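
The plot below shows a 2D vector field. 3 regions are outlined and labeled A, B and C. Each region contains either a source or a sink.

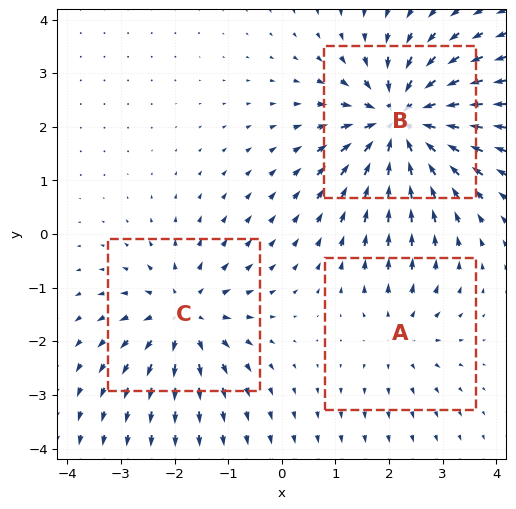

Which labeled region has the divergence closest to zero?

A

Divergence at each region's feature centre — A: about +2, B: about -6, C: about +4. Region A is closest to zero.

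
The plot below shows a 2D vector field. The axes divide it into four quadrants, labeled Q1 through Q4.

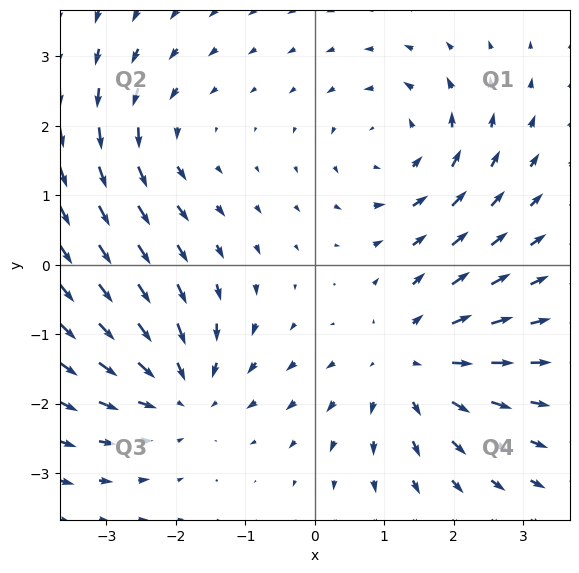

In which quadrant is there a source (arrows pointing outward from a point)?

Q4

The source sits at approximately (1.4, -1.4), which lies in quadrant Q4. The divergence there is about +4, positive as expected for a source.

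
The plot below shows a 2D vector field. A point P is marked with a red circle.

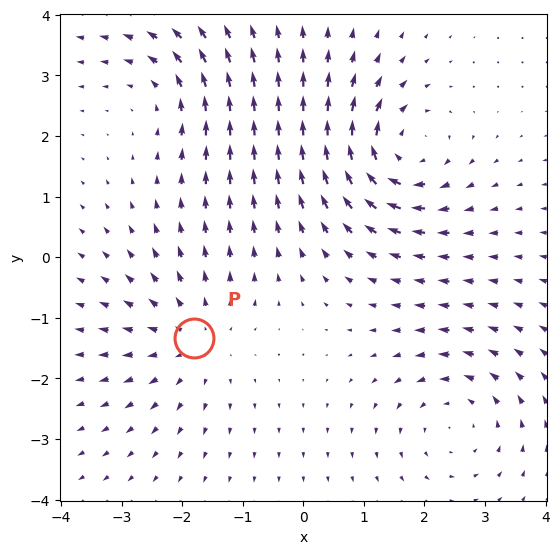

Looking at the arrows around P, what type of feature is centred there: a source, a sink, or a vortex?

At P (-1.8, -1.3) the arrows spread outward. Divergence about +4, curl ≈0 — positive divergence with near-zero curl is a source.

source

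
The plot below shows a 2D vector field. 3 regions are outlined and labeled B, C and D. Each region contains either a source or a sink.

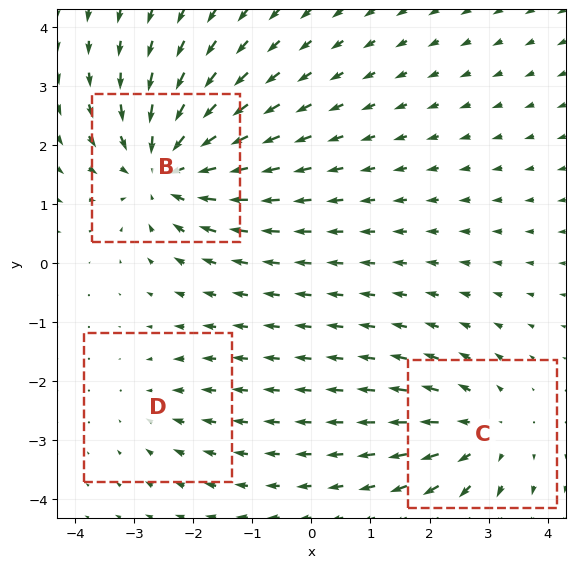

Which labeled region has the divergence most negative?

B

Divergence at each region's feature centre — B: about -5, C: about +3, D: about -2. Region B is most negative.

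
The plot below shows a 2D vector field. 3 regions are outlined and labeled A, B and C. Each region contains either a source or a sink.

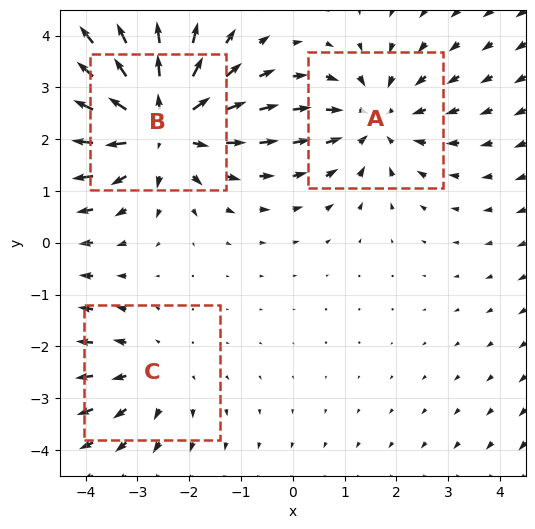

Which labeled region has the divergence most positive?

B

Divergence at each region's feature centre — A: about -3, B: about +4, C: about +2. Region B is most positive.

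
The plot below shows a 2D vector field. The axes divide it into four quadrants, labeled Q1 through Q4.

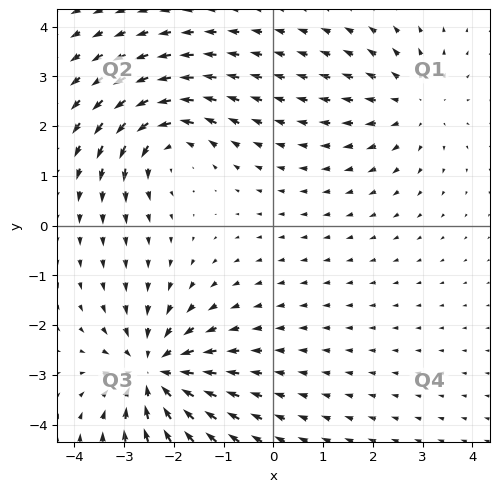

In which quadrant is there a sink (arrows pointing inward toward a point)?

The sink sits at approximately (-2.4, -2.9), which lies in quadrant Q3. The divergence there is about -4, negative as expected for a sink.

Q3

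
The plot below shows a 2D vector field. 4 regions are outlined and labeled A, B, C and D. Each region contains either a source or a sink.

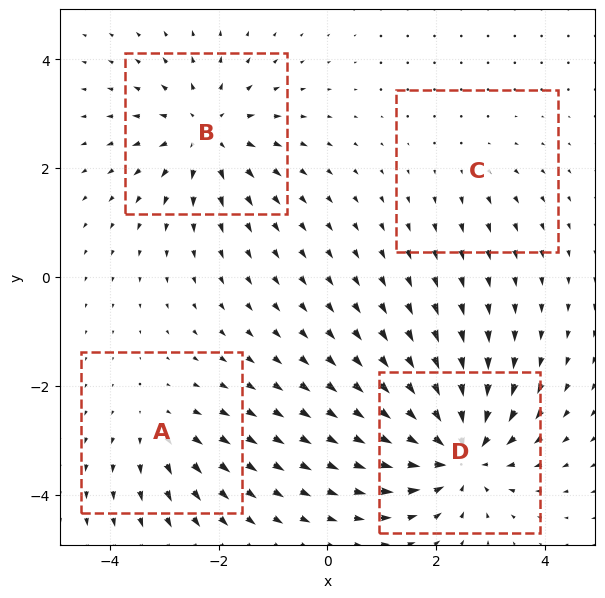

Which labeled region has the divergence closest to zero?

Divergence at each region's feature centre — A: about +3, B: about +5, C: about +2, D: about -7. Region C is closest to zero.

C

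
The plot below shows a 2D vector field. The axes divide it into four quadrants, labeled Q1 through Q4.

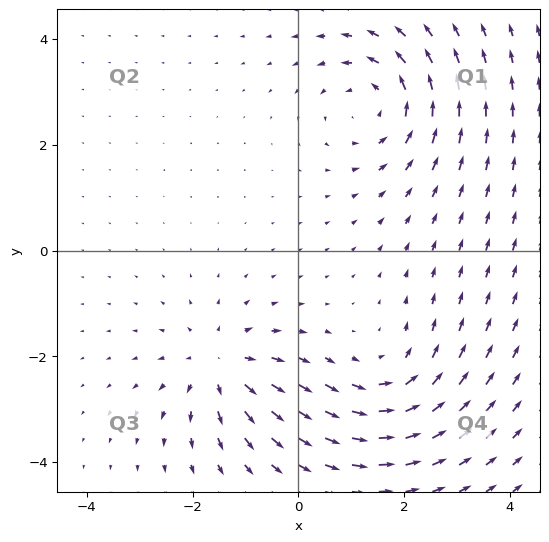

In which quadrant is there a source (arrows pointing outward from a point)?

Q3

The source sits at approximately (-1.5, -2.2), which lies in quadrant Q3. The divergence there is about +4, positive as expected for a source.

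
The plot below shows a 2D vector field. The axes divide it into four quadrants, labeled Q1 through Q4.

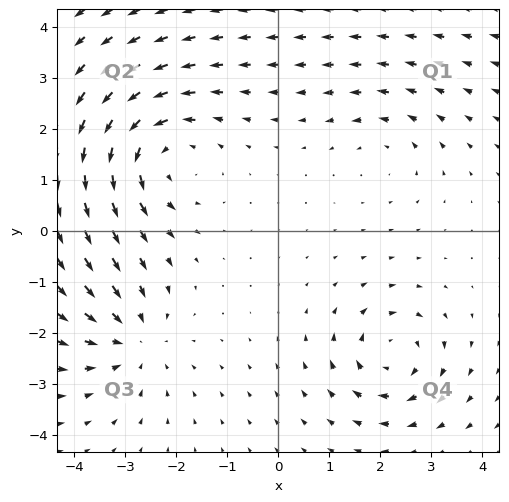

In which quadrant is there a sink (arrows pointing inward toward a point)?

The sink sits at approximately (-2.8, -2.2), which lies in quadrant Q3. The divergence there is about -4, negative as expected for a sink.

Q3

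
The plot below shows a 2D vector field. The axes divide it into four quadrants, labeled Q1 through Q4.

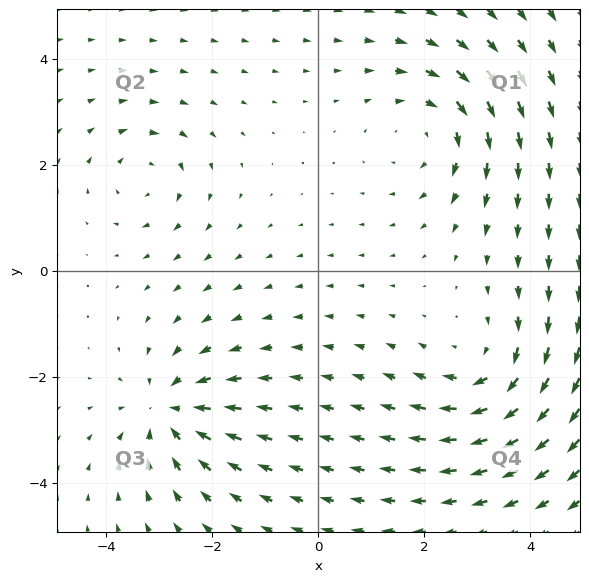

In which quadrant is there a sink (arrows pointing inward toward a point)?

The sink sits at approximately (-2.8, -2.6), which lies in quadrant Q3. The divergence there is about -4, negative as expected for a sink.

Q3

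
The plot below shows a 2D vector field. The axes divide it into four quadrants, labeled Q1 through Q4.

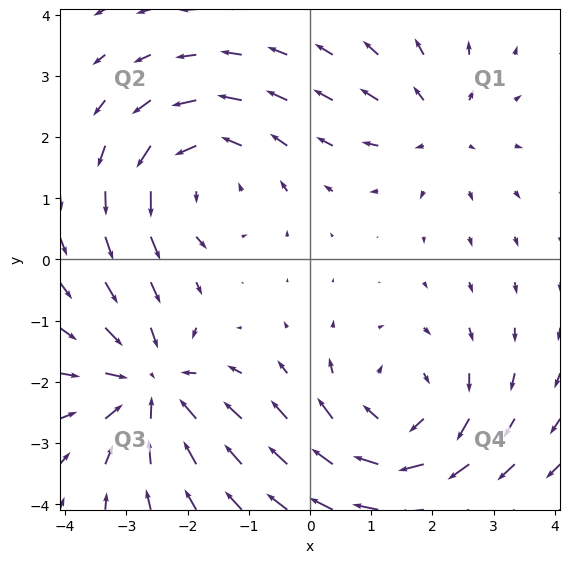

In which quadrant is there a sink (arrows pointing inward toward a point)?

The sink sits at approximately (-2.6, -2.1), which lies in quadrant Q3. The divergence there is about -5, negative as expected for a sink.

Q3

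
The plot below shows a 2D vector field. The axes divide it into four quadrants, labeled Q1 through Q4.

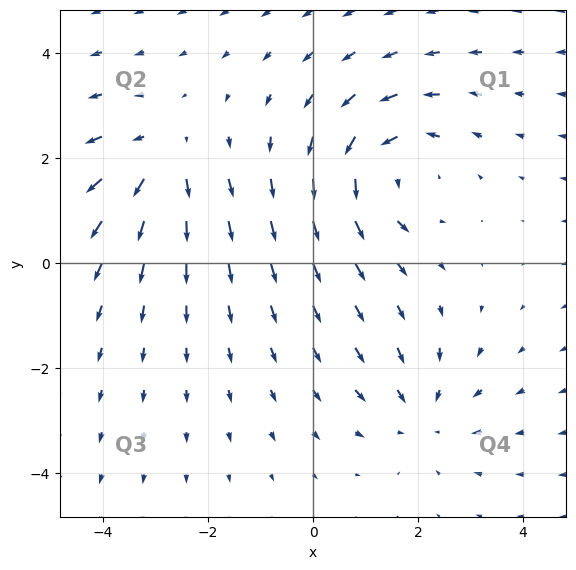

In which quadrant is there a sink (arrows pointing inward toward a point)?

Q4

The sink sits at approximately (2.1, -2.9), which lies in quadrant Q4. The divergence there is about -3, negative as expected for a sink.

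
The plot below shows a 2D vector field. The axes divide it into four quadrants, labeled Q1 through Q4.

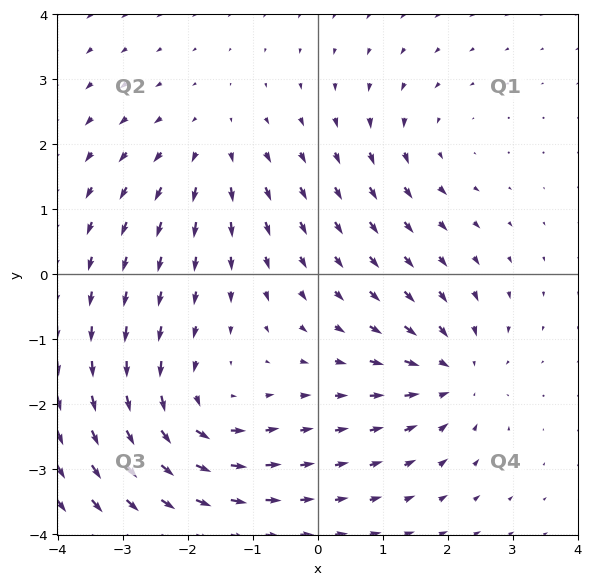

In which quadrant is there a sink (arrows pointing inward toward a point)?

The sink sits at approximately (2.1, -1.6), which lies in quadrant Q4. The divergence there is about -5, negative as expected for a sink.

Q4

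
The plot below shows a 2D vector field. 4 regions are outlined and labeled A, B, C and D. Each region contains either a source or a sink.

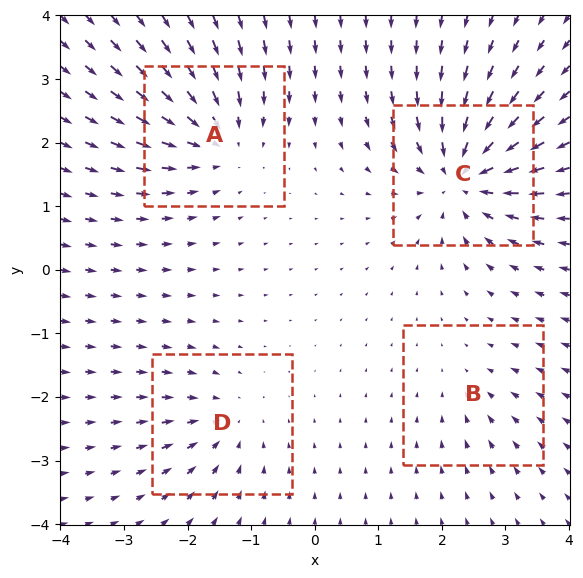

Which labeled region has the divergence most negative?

Divergence at each region's feature centre — A: about -6, B: about -3, C: about -8, D: about -4. Region C is most negative.

C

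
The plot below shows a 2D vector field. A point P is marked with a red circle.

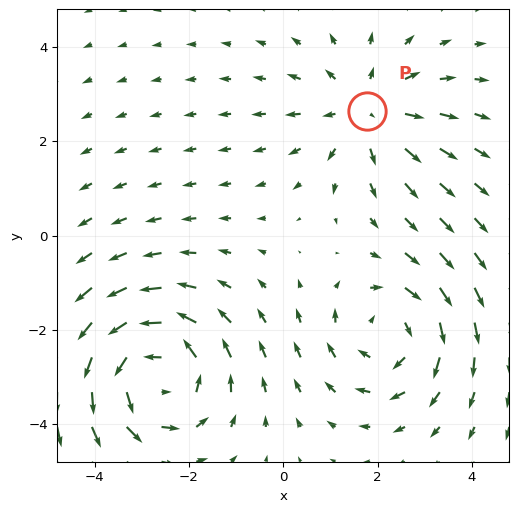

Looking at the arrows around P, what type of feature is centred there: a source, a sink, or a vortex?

source

At P (1.8, 2.7) the arrows spread outward. Divergence about +3, curl ≈0 — positive divergence with near-zero curl is a source.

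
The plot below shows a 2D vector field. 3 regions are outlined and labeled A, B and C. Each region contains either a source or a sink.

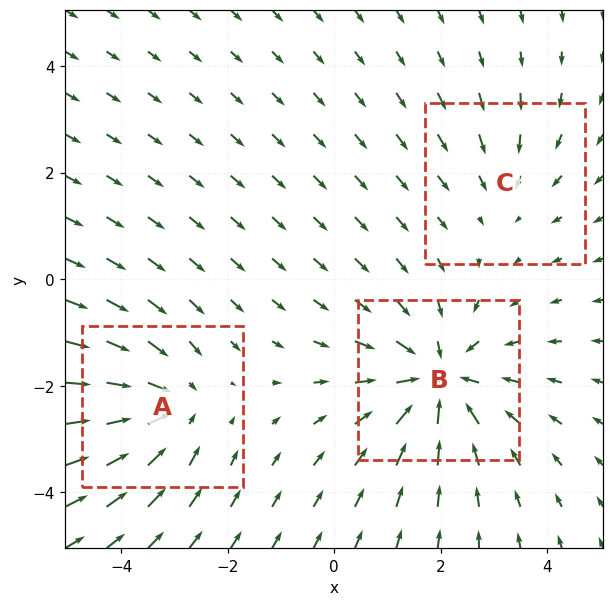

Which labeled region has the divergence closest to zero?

Divergence at each region's feature centre — A: about -3, B: about -4, C: about -2. Region C is closest to zero.

C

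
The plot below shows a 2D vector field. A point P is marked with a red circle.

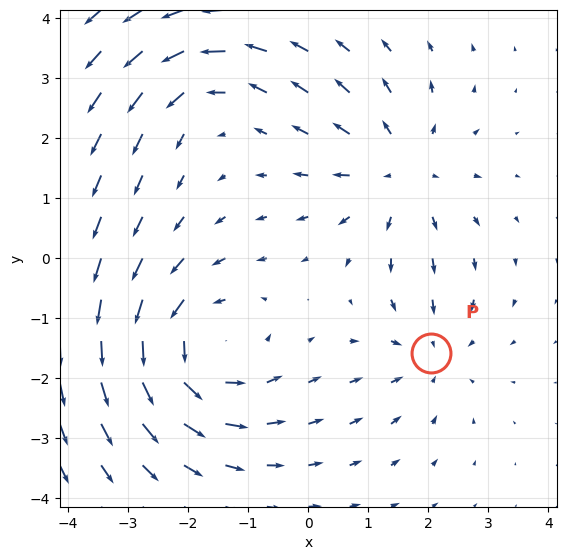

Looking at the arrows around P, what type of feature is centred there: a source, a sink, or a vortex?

sink

At P (2.0, -1.6) the arrows converge inward. Divergence about -2, curl ≈0 — negative divergence with near-zero curl is a sink.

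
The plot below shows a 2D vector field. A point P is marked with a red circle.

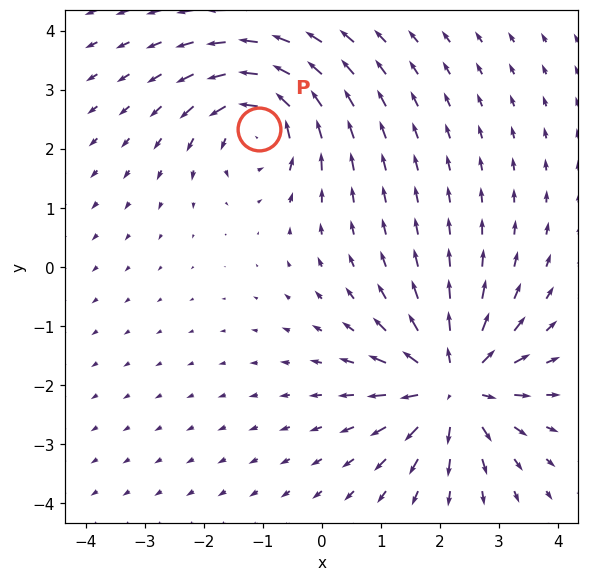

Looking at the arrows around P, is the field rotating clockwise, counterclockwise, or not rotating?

Near P at (-1.1, 2.3) the arrows circulate counterclockwise. The curl (z-component) there is about +4; positive curl means counterclockwise rotation.

counterclockwise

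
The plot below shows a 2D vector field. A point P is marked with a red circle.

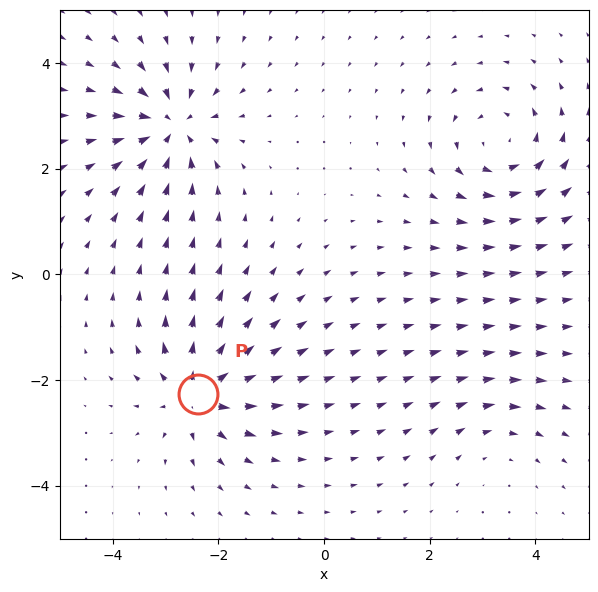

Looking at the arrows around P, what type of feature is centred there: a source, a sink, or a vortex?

At P (-2.4, -2.3) the arrows spread outward. Divergence about +7, curl ≈0 — positive divergence with near-zero curl is a source.

source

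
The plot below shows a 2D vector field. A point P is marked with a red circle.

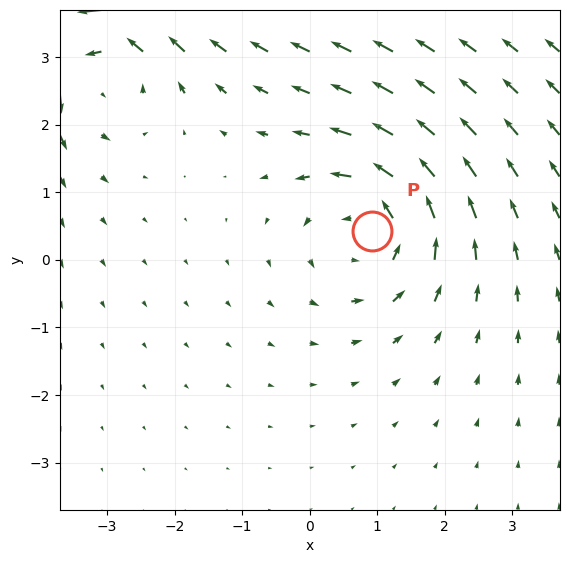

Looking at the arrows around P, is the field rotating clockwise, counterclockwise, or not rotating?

counterclockwise

Near P at (0.9, 0.4) the arrows circulate counterclockwise. The curl (z-component) there is about +3; positive curl means counterclockwise rotation.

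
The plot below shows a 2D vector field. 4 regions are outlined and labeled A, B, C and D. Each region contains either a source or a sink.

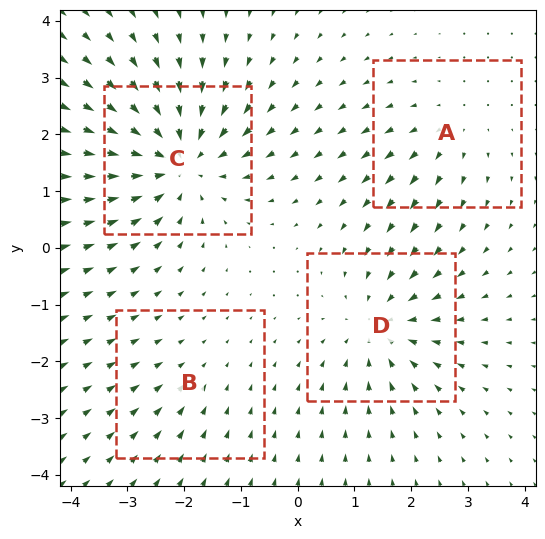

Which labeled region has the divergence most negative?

C

Divergence at each region's feature centre — A: about +3, B: about -2, C: about -7, D: about -5. Region C is most negative.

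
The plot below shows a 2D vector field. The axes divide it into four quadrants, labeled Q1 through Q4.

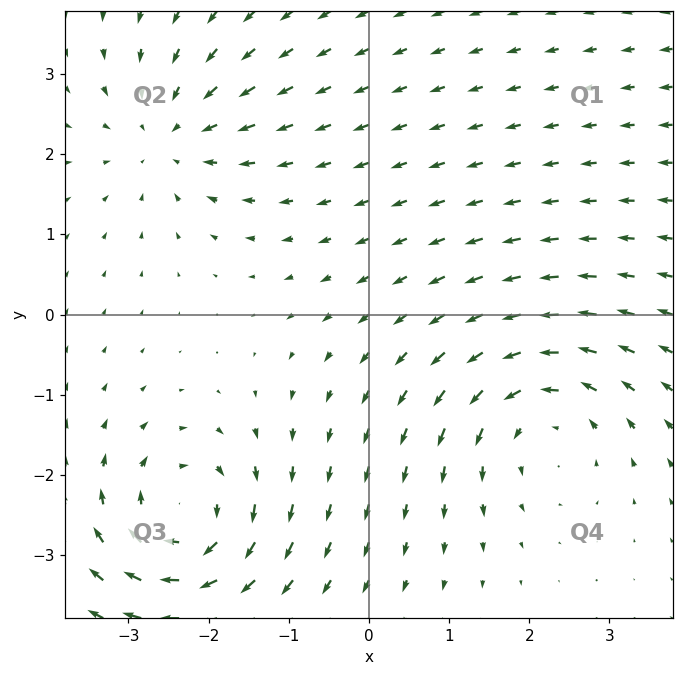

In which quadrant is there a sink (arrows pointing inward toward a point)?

Q2

The sink sits at approximately (-2.5, 2.2), which lies in quadrant Q2. The divergence there is about -4, negative as expected for a sink.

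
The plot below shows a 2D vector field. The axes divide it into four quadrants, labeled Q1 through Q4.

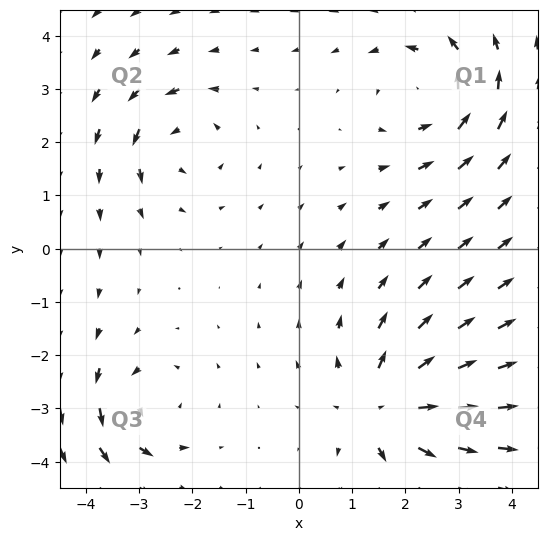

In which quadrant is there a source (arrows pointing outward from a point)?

Q4

The source sits at approximately (1.6, -3.0), which lies in quadrant Q4. The divergence there is about +4, positive as expected for a source.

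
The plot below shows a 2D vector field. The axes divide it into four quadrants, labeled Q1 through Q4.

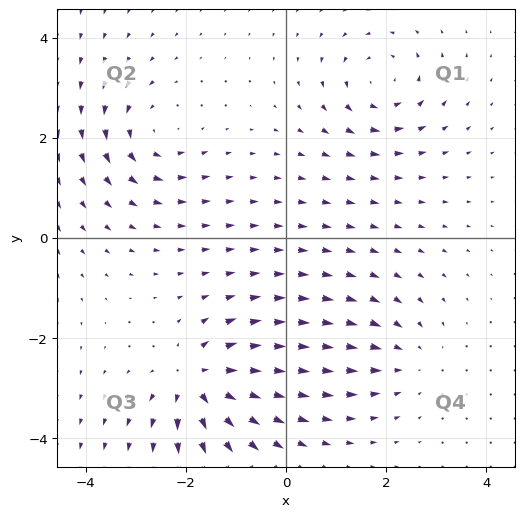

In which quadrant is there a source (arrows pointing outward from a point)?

Q3

The source sits at approximately (-1.7, -2.9), which lies in quadrant Q3. The divergence there is about +7, positive as expected for a source.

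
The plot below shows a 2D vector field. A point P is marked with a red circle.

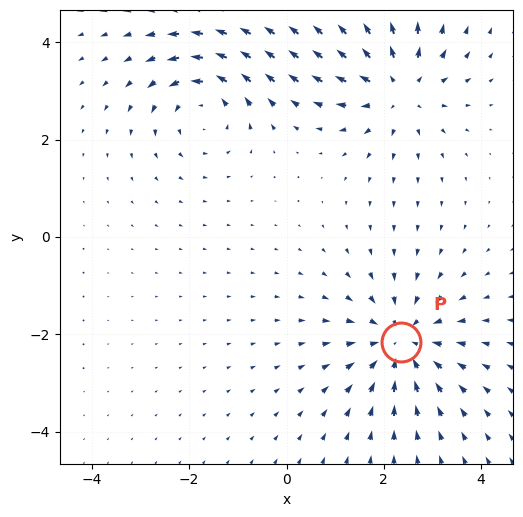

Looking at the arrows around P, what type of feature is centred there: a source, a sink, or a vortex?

sink

At P (2.4, -2.2) the arrows converge inward. Divergence about -4, curl ≈0 — negative divergence with near-zero curl is a sink.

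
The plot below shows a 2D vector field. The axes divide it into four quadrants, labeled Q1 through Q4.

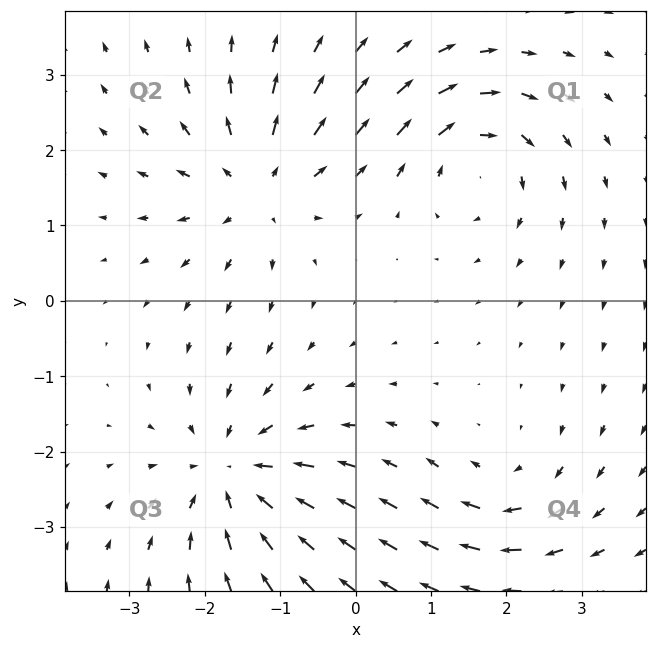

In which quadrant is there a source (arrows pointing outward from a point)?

The source sits at approximately (-1.3, 1.5), which lies in quadrant Q2. The divergence there is about +4, positive as expected for a source.

Q2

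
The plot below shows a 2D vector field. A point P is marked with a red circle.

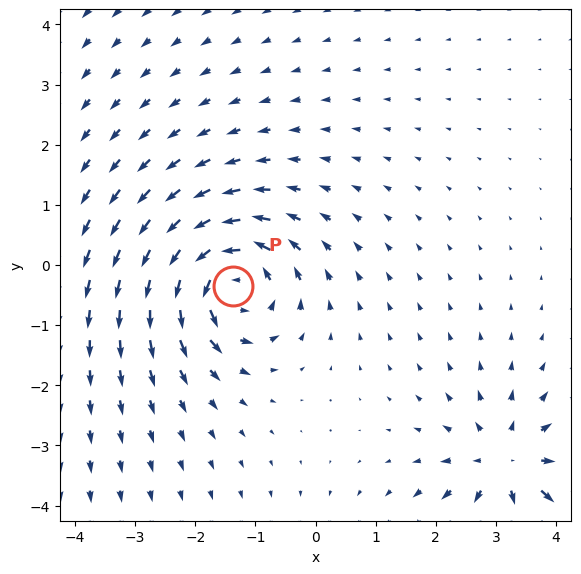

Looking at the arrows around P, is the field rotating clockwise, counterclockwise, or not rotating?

counterclockwise

Near P at (-1.4, -0.3) the arrows circulate counterclockwise. The curl (z-component) there is about +6; positive curl means counterclockwise rotation.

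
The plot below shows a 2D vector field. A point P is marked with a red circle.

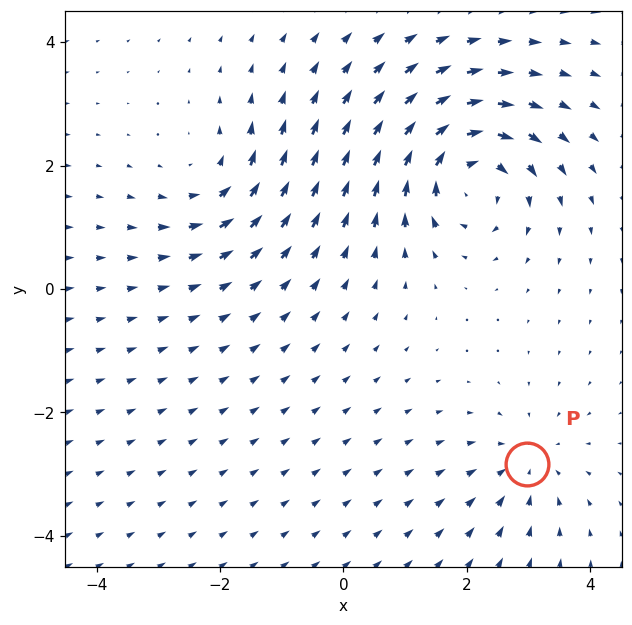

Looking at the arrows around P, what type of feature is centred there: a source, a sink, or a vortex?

sink

At P (3.0, -2.8) the arrows converge inward. Divergence about -3, curl ≈0 — negative divergence with near-zero curl is a sink.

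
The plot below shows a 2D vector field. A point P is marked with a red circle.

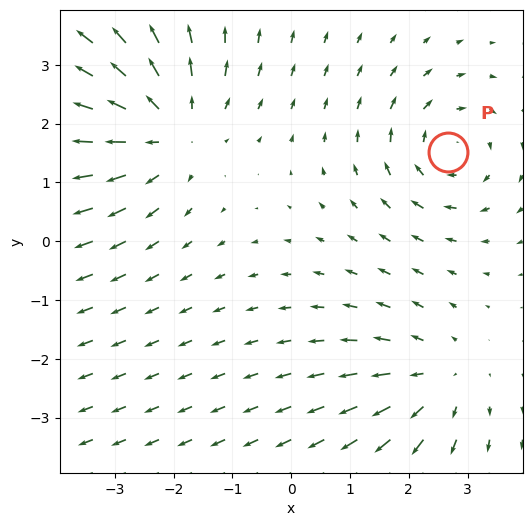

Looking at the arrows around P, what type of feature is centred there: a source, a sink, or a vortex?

vortex

At P (2.7, 1.5) the arrows circulate clockwise. Divergence ≈0, curl about -4 — near-zero divergence with nonzero curl is a vortex.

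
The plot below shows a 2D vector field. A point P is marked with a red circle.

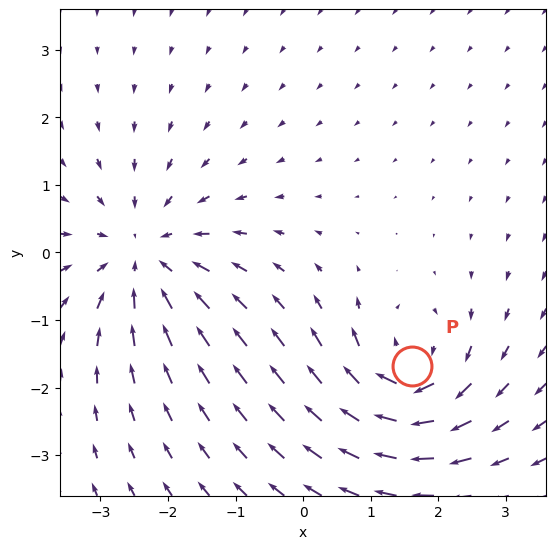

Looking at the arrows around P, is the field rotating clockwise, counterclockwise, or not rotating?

Near P at (1.6, -1.7) the arrows circulate clockwise. The curl (z-component) there is about -5; negative curl means clockwise rotation.

clockwise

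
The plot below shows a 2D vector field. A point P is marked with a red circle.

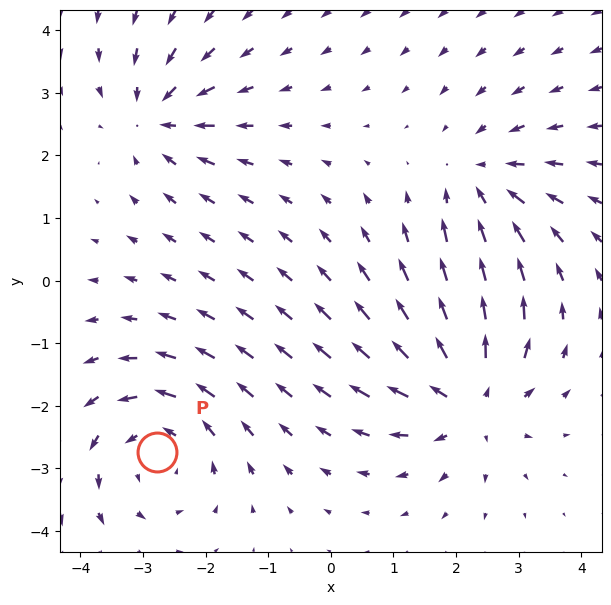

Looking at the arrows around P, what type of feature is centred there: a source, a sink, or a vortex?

vortex

At P (-2.8, -2.7) the arrows circulate counterclockwise. Divergence ≈0, curl about +3 — near-zero divergence with nonzero curl is a vortex.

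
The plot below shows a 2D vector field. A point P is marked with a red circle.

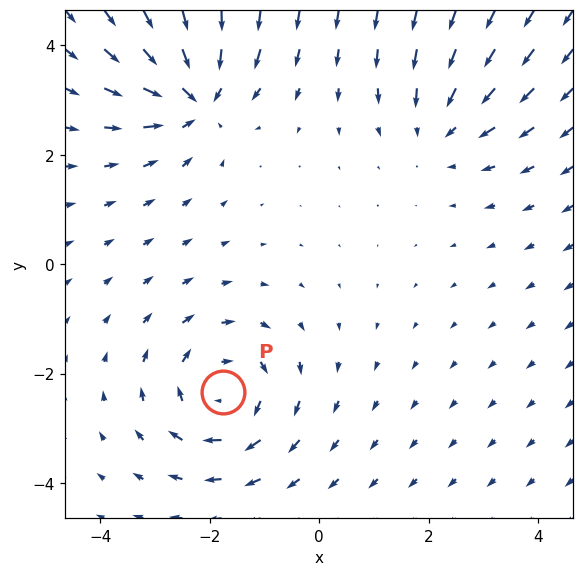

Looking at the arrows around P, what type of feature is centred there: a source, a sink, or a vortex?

At P (-1.8, -2.3) the arrows circulate clockwise. Divergence ≈0, curl about -4 — near-zero divergence with nonzero curl is a vortex.

vortex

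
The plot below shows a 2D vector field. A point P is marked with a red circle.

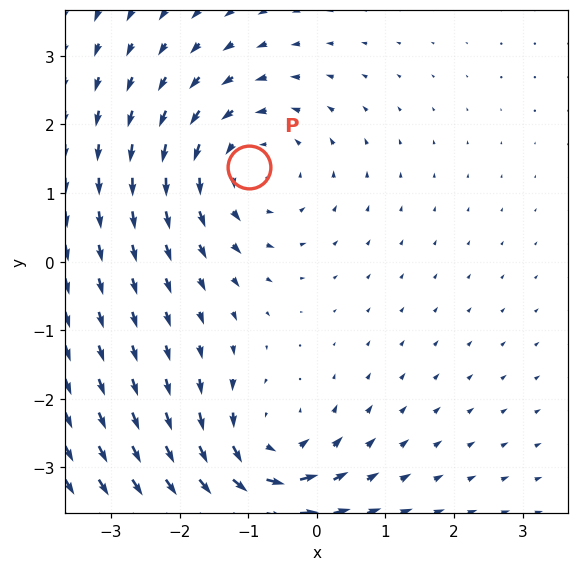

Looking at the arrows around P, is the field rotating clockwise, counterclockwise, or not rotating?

Near P at (-1.0, 1.4) the arrows circulate counterclockwise. The curl (z-component) there is about +4; positive curl means counterclockwise rotation.

counterclockwise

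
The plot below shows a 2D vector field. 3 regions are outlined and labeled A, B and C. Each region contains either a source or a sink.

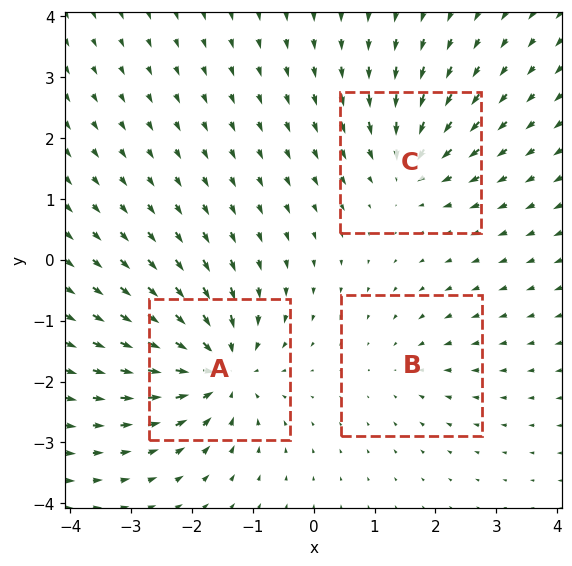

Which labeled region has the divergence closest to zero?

Divergence at each region's feature centre — A: about -6, B: about -2, C: about -4. Region B is closest to zero.

B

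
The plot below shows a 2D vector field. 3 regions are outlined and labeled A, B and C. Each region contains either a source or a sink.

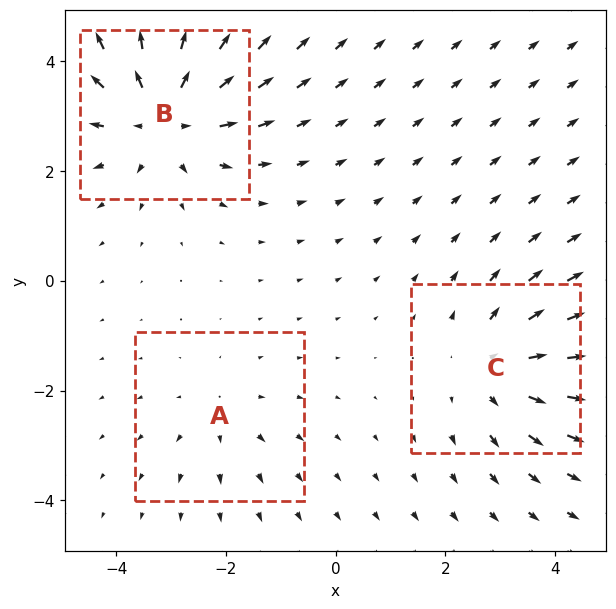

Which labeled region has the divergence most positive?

Divergence at each region's feature centre — A: about +2, B: about +4, C: about +3. Region B is most positive.

B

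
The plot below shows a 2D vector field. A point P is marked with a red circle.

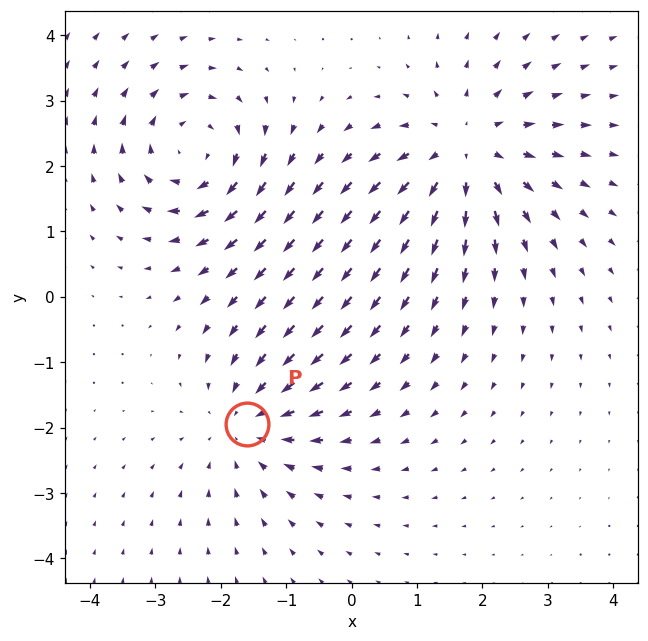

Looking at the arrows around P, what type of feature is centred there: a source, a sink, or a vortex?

At P (-1.6, -1.9) the arrows converge inward. Divergence about -3, curl ≈0 — negative divergence with near-zero curl is a sink.

sink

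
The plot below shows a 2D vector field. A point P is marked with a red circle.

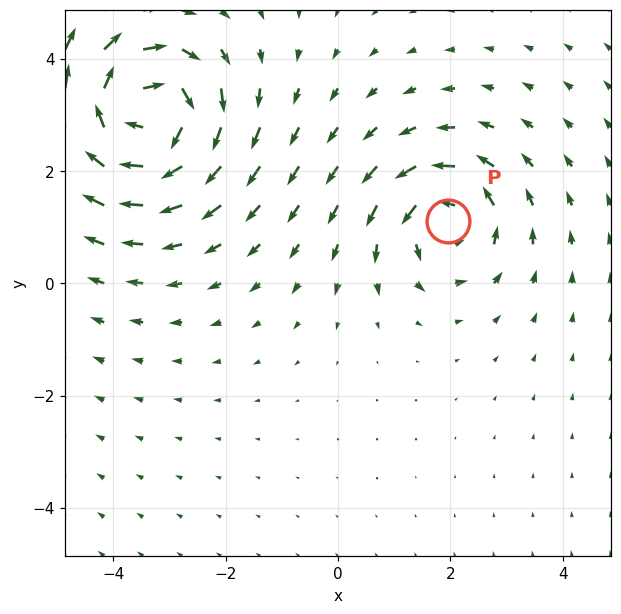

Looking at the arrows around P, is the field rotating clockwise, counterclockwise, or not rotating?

counterclockwise

Near P at (2.0, 1.1) the arrows circulate counterclockwise. The curl (z-component) there is about +4; positive curl means counterclockwise rotation.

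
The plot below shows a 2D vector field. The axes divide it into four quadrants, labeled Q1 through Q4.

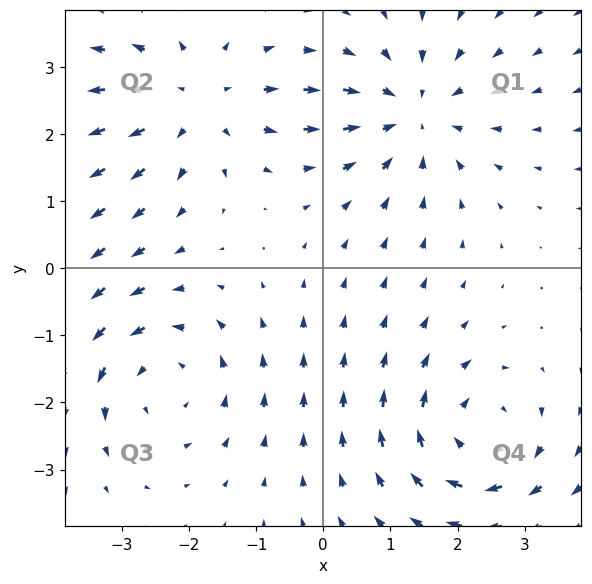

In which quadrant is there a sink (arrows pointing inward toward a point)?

Q1

The sink sits at approximately (1.3, 2.3), which lies in quadrant Q1. The divergence there is about -4, negative as expected for a sink.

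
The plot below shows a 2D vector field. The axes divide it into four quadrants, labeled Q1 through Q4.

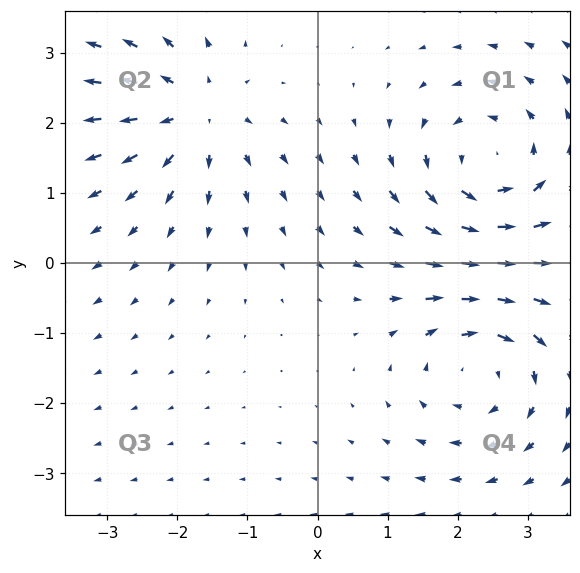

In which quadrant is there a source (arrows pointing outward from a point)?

Q2

The source sits at approximately (-1.7, 2.1), which lies in quadrant Q2. The divergence there is about +4, positive as expected for a source.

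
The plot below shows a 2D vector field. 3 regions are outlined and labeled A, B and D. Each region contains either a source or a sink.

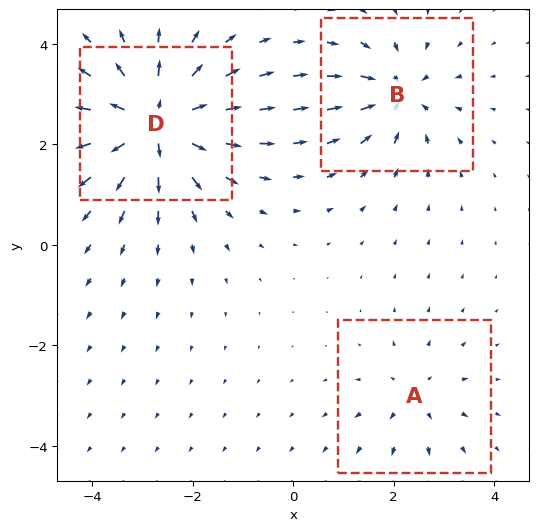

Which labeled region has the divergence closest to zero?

A

Divergence at each region's feature centre — A: about +2, B: about -4, D: about +6. Region A is closest to zero.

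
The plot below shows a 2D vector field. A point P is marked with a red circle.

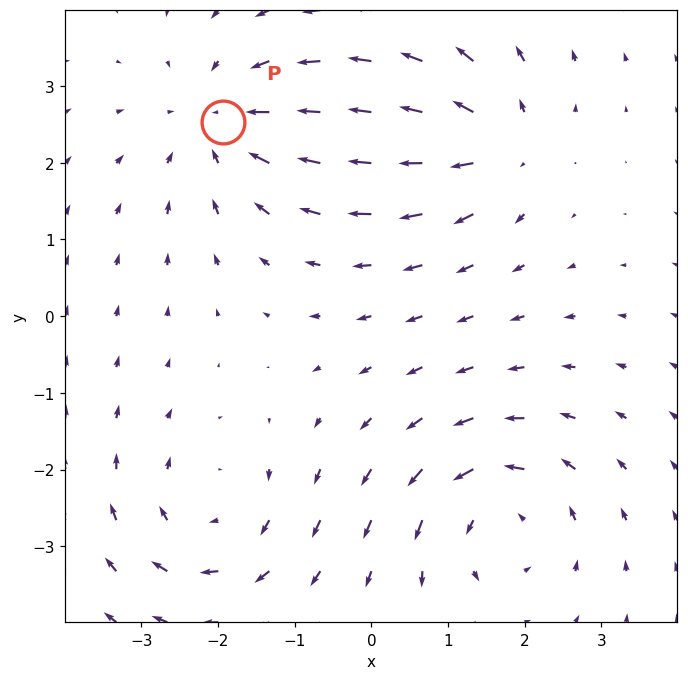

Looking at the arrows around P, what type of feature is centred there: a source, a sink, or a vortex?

At P (-1.9, 2.5) the arrows converge inward. Divergence about -4, curl ≈0 — negative divergence with near-zero curl is a sink.

sink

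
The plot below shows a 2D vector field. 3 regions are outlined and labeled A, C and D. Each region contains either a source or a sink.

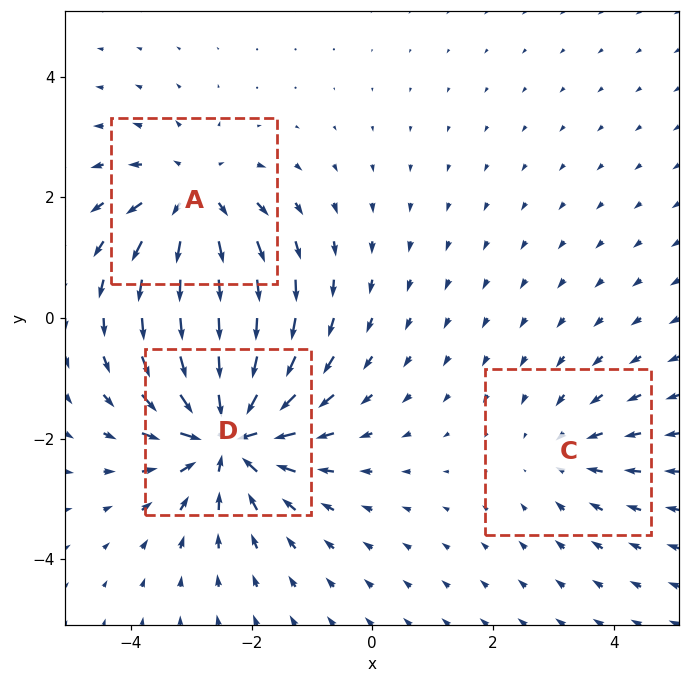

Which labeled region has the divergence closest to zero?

C

Divergence at each region's feature centre — A: about +4, C: about -2, D: about -6. Region C is closest to zero.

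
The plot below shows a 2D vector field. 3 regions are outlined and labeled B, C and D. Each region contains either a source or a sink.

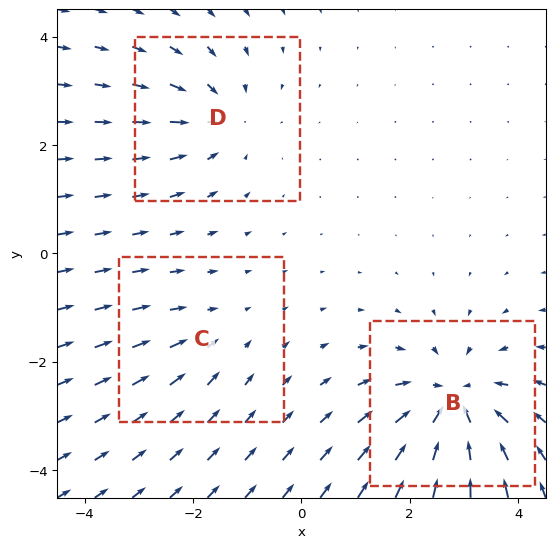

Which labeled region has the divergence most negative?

B

Divergence at each region's feature centre — B: about -5, C: about -2, D: about -3. Region B is most negative.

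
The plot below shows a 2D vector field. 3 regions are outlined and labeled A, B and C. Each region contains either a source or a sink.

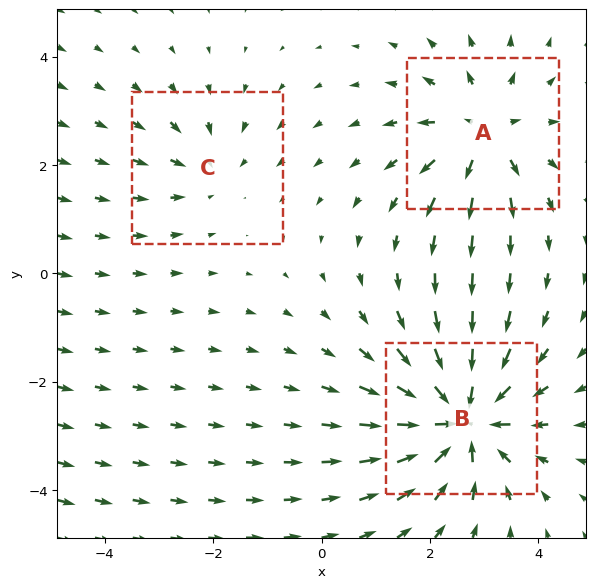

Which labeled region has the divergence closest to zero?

Divergence at each region's feature centre — A: about +4, B: about -5, C: about -2. Region C is closest to zero.

C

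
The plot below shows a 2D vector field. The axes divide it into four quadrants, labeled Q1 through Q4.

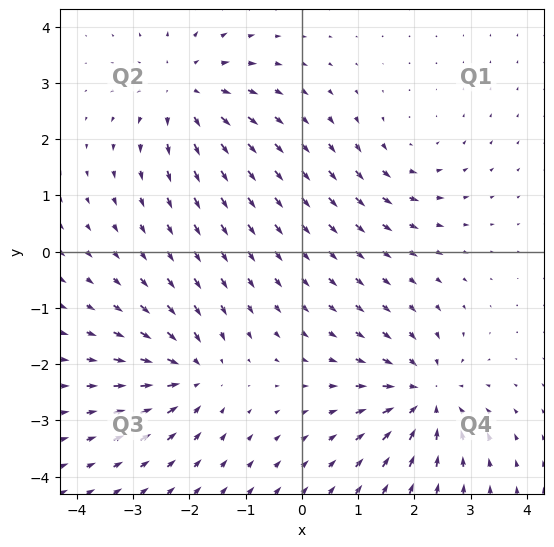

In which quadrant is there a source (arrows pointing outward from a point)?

Q2

The source sits at approximately (-2.1, 2.8), which lies in quadrant Q2. The divergence there is about +5, positive as expected for a source.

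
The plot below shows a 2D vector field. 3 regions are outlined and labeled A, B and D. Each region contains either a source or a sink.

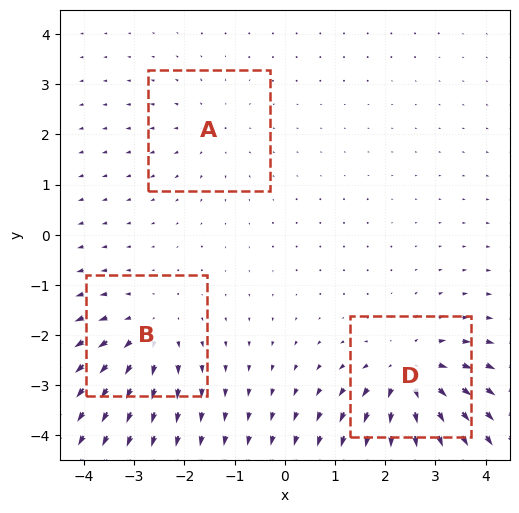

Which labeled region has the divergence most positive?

D

Divergence at each region's feature centre — A: about +2, B: about +3, D: about +5. Region D is most positive.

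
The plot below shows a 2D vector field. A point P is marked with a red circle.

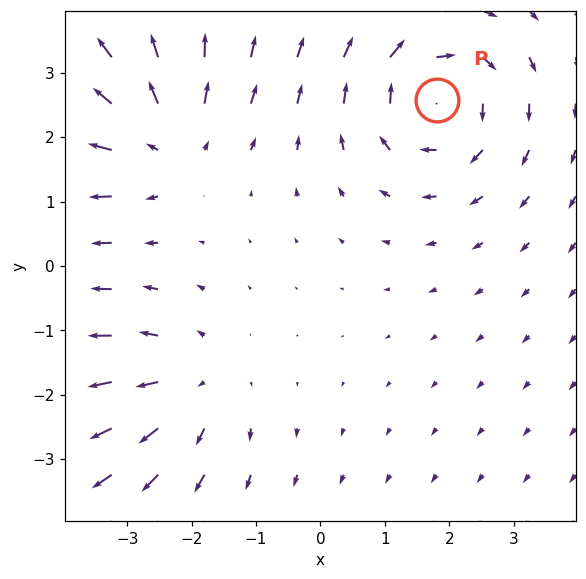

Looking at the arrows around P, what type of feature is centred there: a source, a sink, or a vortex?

vortex

At P (1.8, 2.6) the arrows circulate clockwise. Divergence ≈0, curl about -5 — near-zero divergence with nonzero curl is a vortex.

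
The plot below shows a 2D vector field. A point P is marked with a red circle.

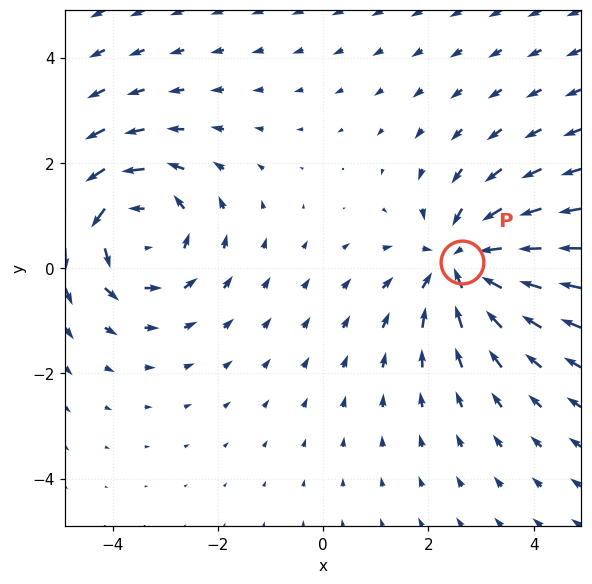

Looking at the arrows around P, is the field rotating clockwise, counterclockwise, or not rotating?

not rotating

Near P at (2.6, 0.1) the arrows show no circulation. The curl there is ≈0.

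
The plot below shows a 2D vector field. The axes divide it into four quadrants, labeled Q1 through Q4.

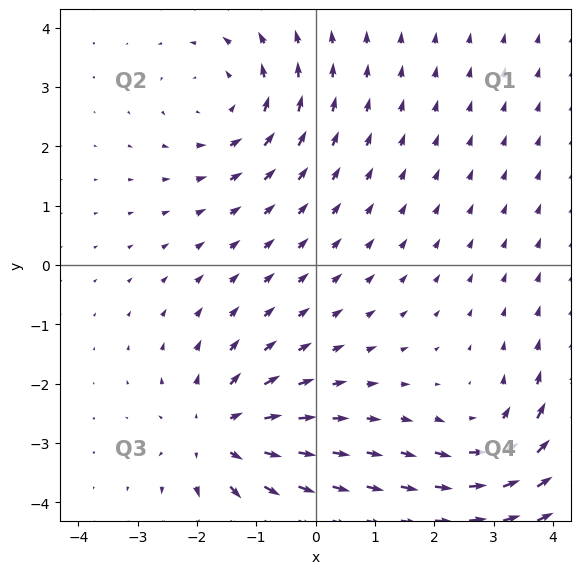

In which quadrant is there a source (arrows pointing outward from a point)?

Q3

The source sits at approximately (-1.6, -2.8), which lies in quadrant Q3. The divergence there is about +4, positive as expected for a source.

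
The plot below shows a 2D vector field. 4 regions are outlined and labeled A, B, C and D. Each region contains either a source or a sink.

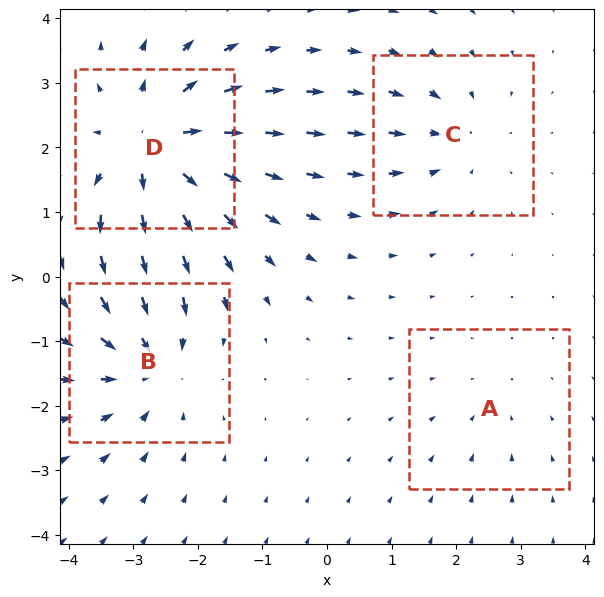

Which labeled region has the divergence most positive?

Divergence at each region's feature centre — A: about -2, B: about -5, C: about -3, D: about +7. Region D is most positive.

D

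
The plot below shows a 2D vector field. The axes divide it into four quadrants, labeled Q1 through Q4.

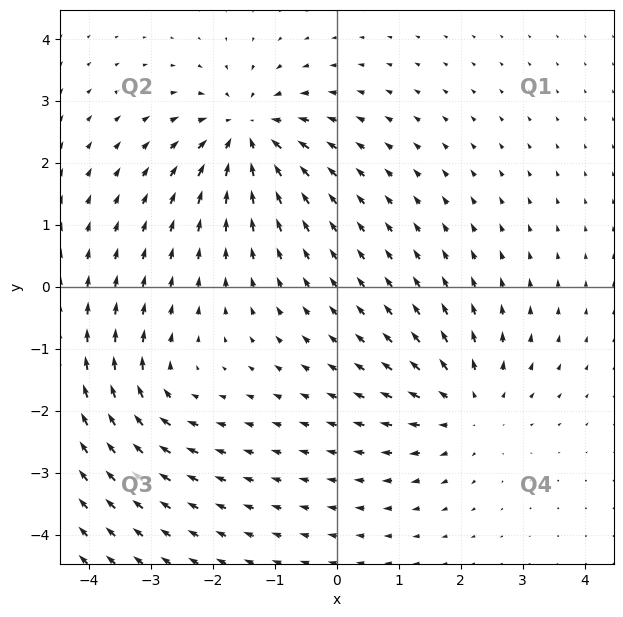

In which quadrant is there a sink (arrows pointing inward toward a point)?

Q2

The sink sits at approximately (-1.5, 2.5), which lies in quadrant Q2. The divergence there is about -6, negative as expected for a sink.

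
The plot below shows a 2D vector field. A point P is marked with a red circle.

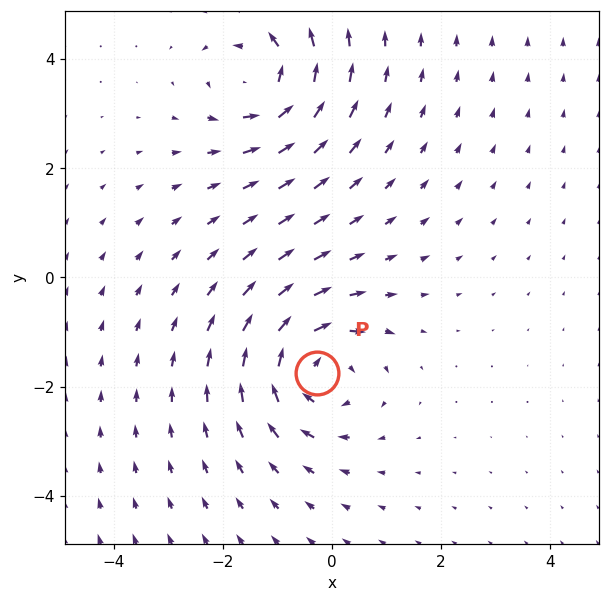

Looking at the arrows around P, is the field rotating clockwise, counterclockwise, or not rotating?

clockwise

Near P at (-0.3, -1.8) the arrows circulate clockwise. The curl (z-component) there is about -6; negative curl means clockwise rotation.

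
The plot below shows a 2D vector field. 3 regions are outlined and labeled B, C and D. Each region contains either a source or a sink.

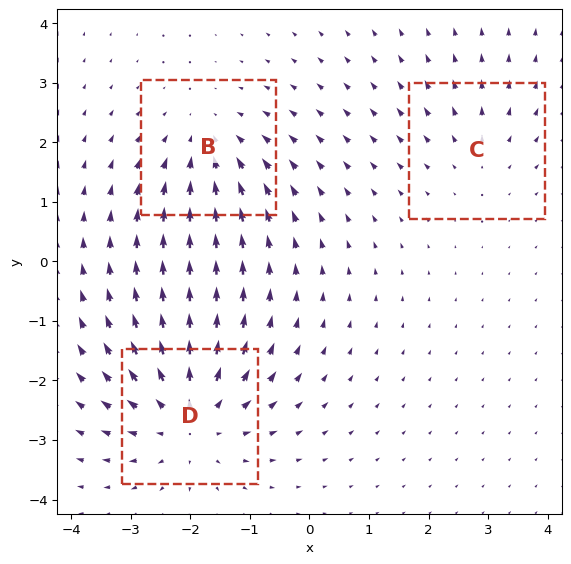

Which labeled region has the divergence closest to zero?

Divergence at each region's feature centre — B: about -3, C: about +2, D: about +4. Region C is closest to zero.

C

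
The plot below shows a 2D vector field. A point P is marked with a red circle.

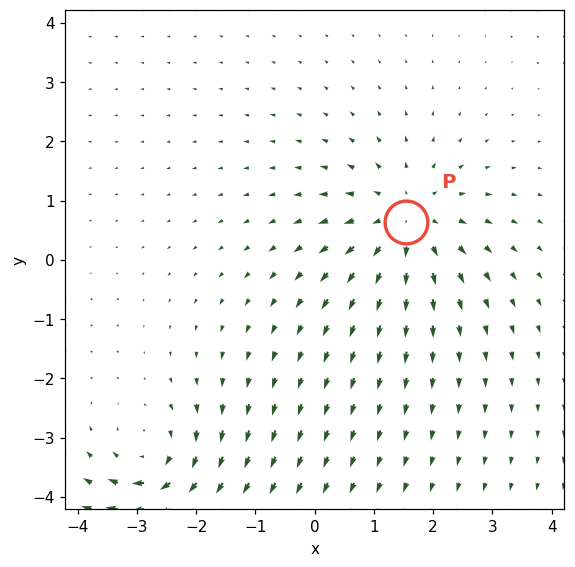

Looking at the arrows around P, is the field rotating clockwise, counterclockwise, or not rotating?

not rotating

Near P at (1.5, 0.6) the arrows show no circulation. The curl there is ≈0.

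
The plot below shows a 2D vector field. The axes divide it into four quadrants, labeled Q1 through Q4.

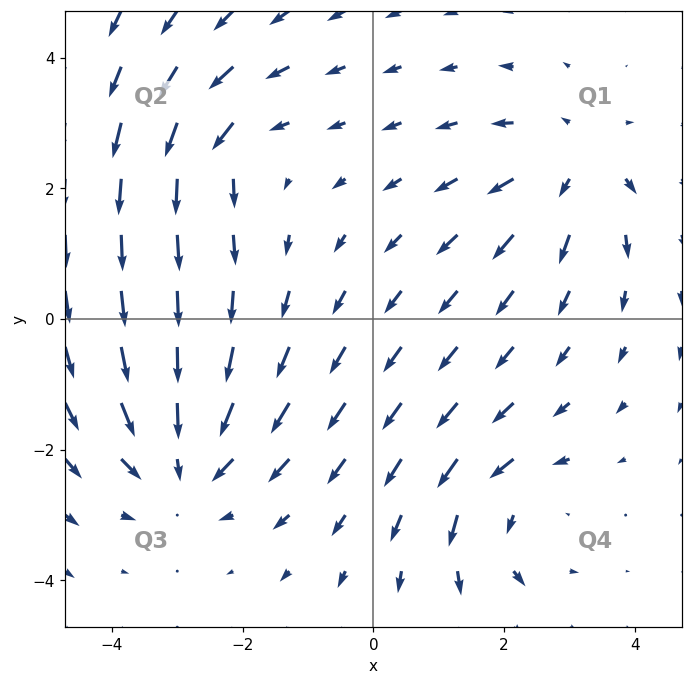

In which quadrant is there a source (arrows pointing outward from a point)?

The source sits at approximately (3.1, 2.4), which lies in quadrant Q1. The divergence there is about +4, positive as expected for a source.

Q1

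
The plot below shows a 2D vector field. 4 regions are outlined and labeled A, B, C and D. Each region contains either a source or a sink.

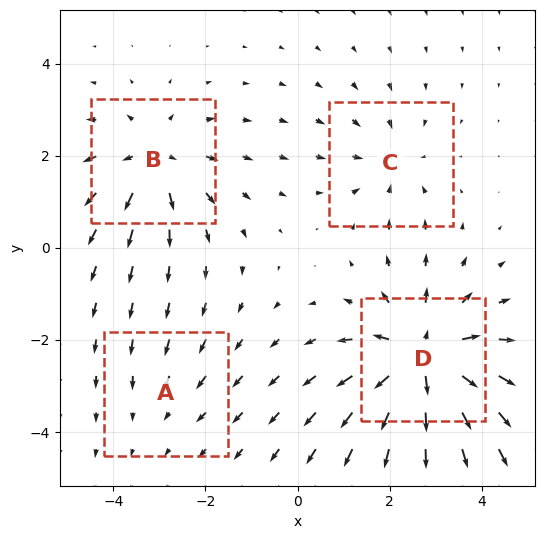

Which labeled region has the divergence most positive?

D

Divergence at each region's feature centre — A: about -2, B: about +4, C: about -3, D: about +7. Region D is most positive.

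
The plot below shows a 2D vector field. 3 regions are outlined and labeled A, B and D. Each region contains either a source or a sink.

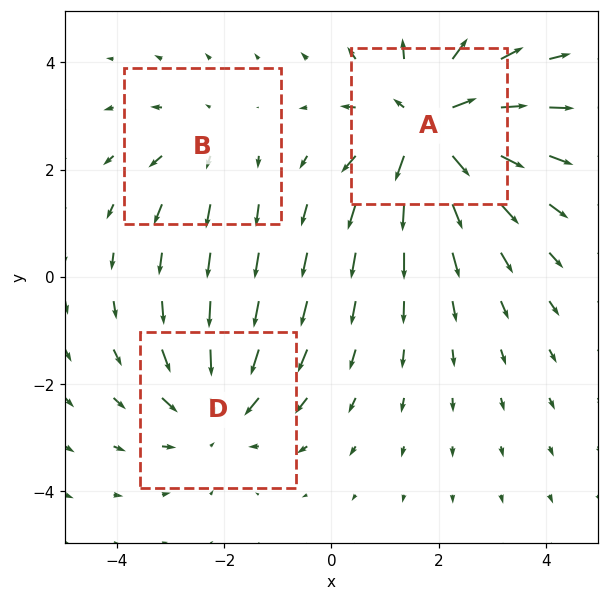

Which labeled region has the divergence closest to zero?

Divergence at each region's feature centre — A: about +4, B: about +2, D: about -3. Region B is closest to zero.

B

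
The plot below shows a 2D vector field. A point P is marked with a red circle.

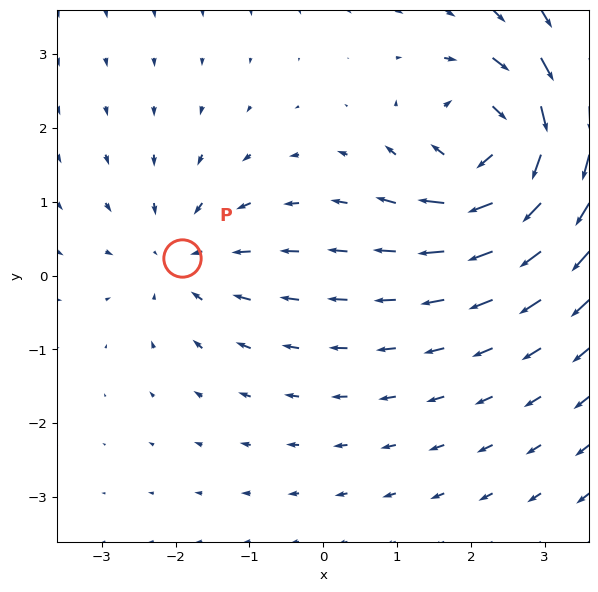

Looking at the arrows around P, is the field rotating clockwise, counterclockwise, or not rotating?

not rotating

Near P at (-1.9, 0.2) the arrows show no circulation. The curl there is ≈0.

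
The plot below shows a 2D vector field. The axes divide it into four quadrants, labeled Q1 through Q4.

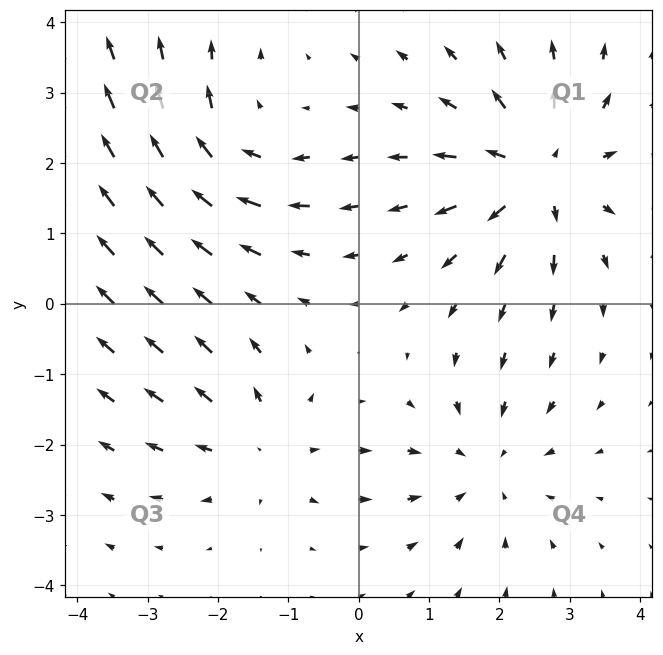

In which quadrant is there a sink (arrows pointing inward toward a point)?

Q4

The sink sits at approximately (1.8, -2.3), which lies in quadrant Q4. The divergence there is about -3, negative as expected for a sink.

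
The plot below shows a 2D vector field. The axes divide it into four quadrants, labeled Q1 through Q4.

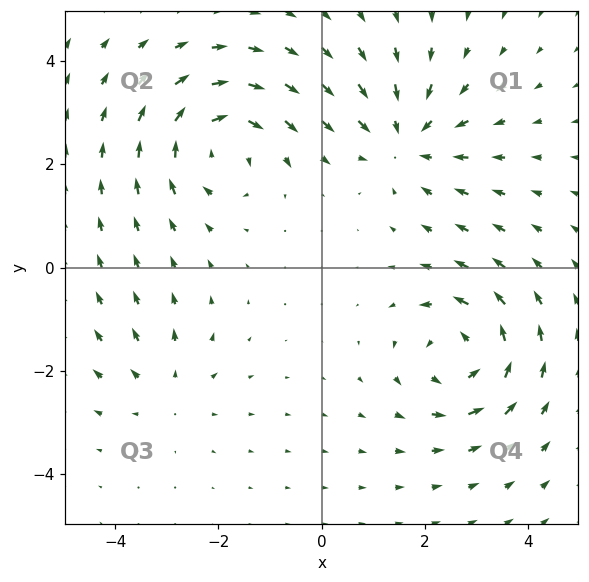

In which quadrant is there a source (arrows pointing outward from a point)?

Q3

The source sits at approximately (-3.0, -2.4), which lies in quadrant Q3. The divergence there is about +2, positive as expected for a source.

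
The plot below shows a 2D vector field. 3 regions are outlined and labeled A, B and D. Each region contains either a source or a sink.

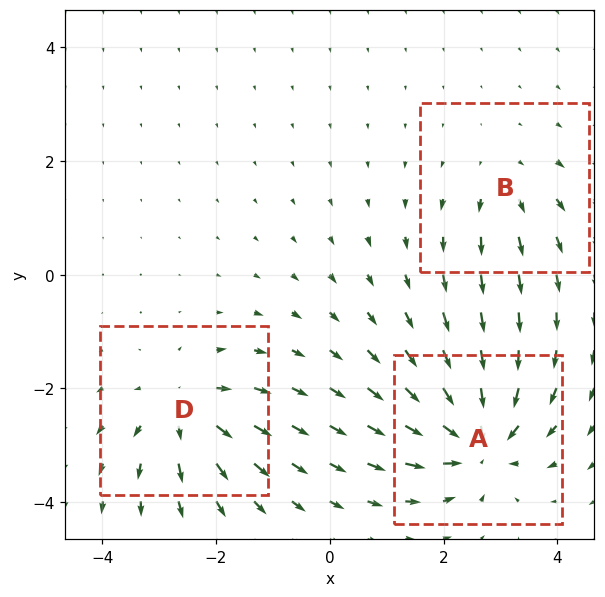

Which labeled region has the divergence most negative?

A

Divergence at each region's feature centre — A: about -6, B: about +3, D: about +4. Region A is most negative.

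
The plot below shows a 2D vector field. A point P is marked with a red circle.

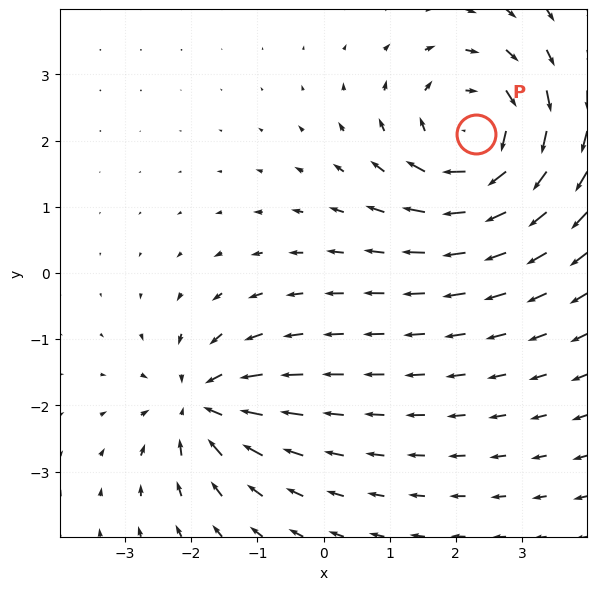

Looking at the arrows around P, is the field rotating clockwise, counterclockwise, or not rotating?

clockwise

Near P at (2.3, 2.1) the arrows circulate clockwise. The curl (z-component) there is about -5; negative curl means clockwise rotation.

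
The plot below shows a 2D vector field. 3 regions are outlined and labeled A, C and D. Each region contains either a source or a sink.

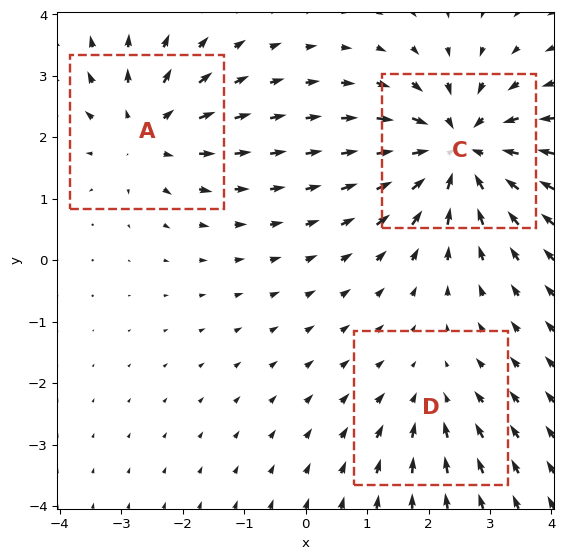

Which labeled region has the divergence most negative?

Divergence at each region's feature centre — A: about +3, C: about -5, D: about -2. Region C is most negative.

C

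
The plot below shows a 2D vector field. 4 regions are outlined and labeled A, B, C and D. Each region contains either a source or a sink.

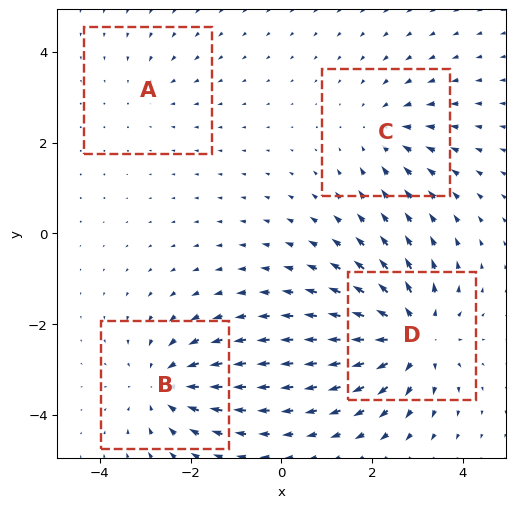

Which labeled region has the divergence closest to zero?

Divergence at each region's feature centre — A: about -2, B: about -4, C: about -3, D: about +6. Region A is closest to zero.

A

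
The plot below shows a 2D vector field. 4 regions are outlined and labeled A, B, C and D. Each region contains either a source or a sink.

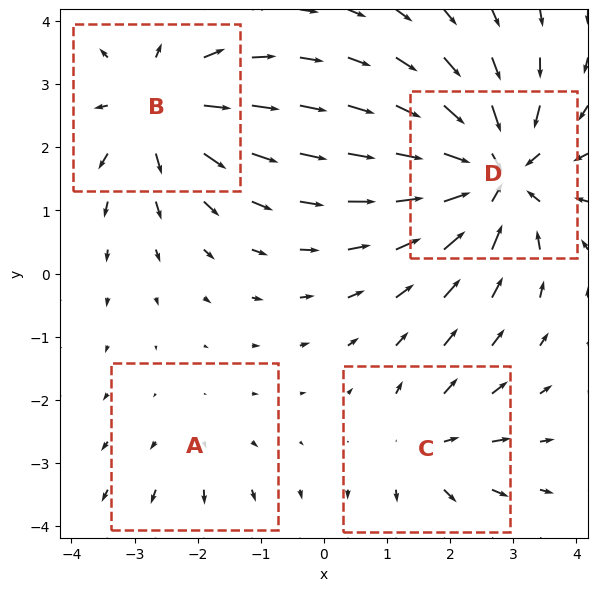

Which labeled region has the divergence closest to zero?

Divergence at each region's feature centre — A: about +2, B: about +5, C: about +3, D: about -7. Region A is closest to zero.

A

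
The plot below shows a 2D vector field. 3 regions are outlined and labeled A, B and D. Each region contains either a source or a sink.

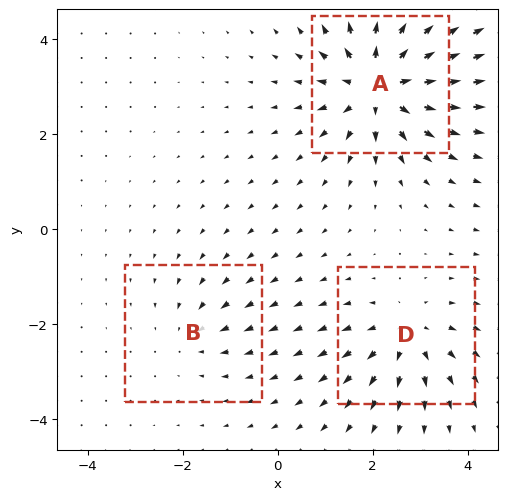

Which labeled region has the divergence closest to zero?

B

Divergence at each region's feature centre — A: about +6, B: about -2, D: about +3. Region B is closest to zero.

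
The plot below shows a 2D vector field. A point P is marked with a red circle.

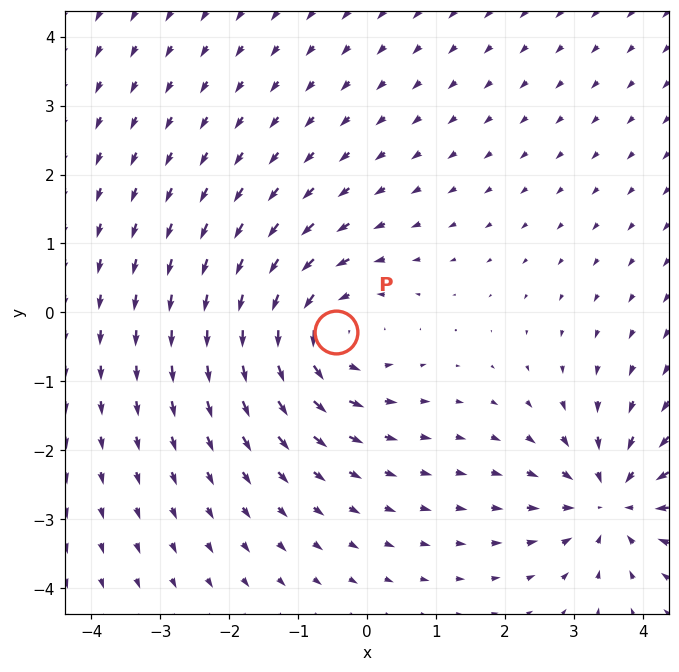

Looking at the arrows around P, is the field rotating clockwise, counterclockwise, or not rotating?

counterclockwise

Near P at (-0.5, -0.3) the arrows circulate counterclockwise. The curl (z-component) there is about +4; positive curl means counterclockwise rotation.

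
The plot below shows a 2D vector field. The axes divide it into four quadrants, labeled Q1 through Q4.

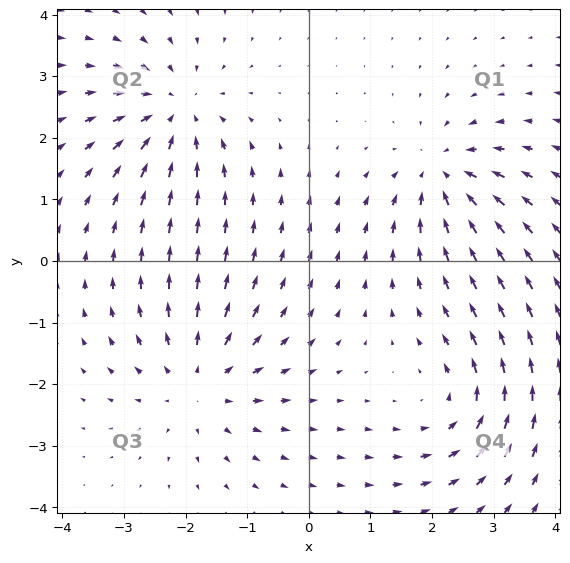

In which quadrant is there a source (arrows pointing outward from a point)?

Q3

The source sits at approximately (-1.8, -2.0), which lies in quadrant Q3. The divergence there is about +4, positive as expected for a source.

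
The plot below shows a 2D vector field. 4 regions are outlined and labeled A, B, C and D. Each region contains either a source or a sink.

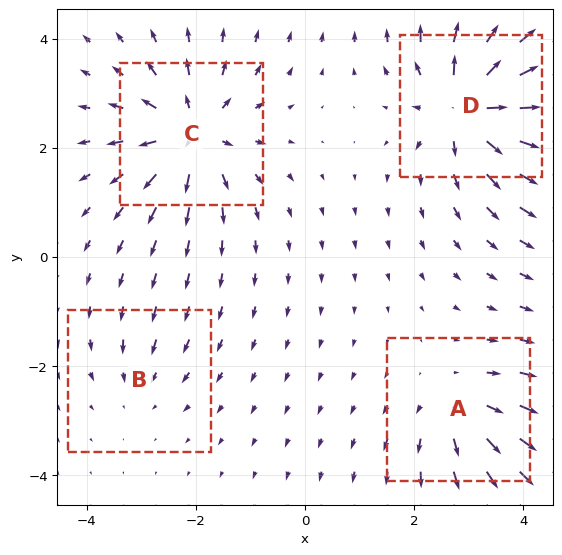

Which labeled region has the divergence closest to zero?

B

Divergence at each region's feature centre — A: about +4, B: about -2, C: about +6, D: about +8. Region B is closest to zero.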